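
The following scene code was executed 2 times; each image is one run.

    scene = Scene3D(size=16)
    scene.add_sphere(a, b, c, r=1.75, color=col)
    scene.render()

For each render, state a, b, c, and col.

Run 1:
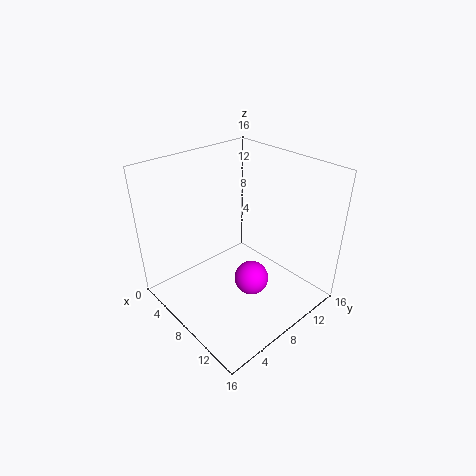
a = 11.75
b = 6.5
c = 5.5
col = 'magenta'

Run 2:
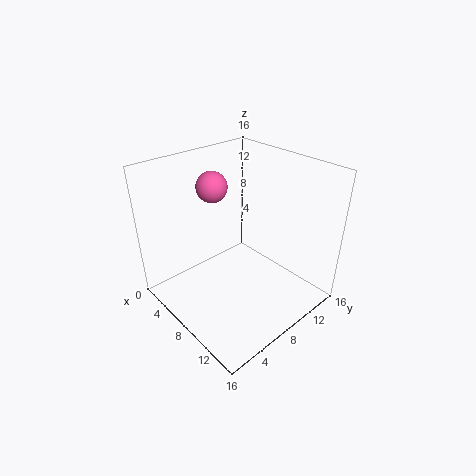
a = 4.25
b = 7.5
c = 13
col = 'hotpink'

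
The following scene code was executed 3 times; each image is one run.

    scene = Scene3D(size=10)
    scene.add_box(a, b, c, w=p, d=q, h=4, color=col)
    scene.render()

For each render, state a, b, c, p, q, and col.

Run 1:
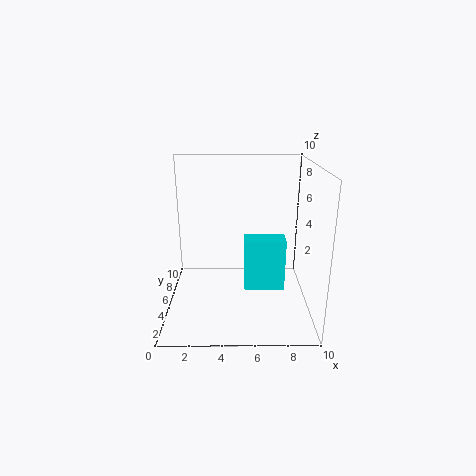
a = 5.5; b = 5.5; c = 0.5; p = 3; q = 1.5; col = 'cyan'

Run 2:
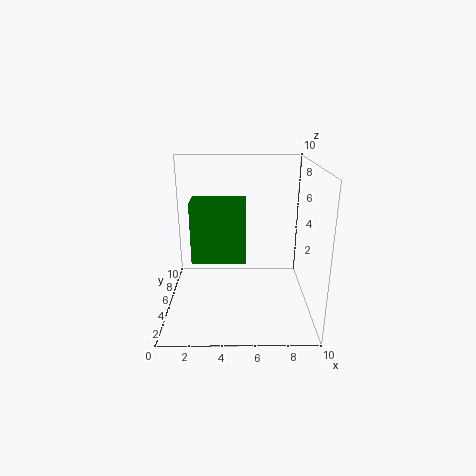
a = 2; b = 3; c = 4; p = 3.5; q = 2; col = 'green'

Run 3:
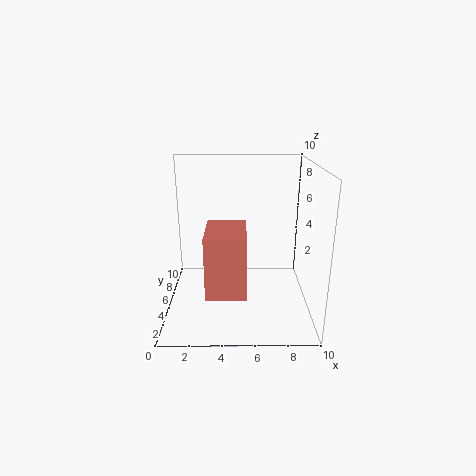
a = 3; b = 1; c = 2.5; p = 2.5; q = 3.5; col = 'salmon'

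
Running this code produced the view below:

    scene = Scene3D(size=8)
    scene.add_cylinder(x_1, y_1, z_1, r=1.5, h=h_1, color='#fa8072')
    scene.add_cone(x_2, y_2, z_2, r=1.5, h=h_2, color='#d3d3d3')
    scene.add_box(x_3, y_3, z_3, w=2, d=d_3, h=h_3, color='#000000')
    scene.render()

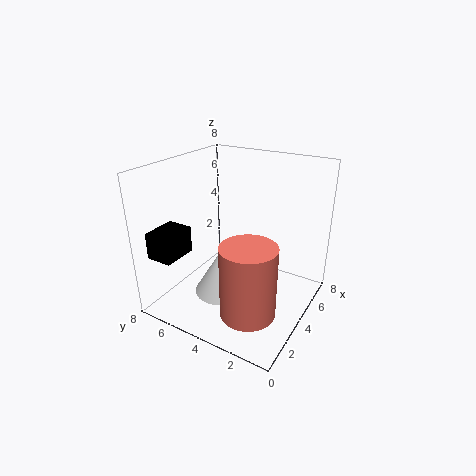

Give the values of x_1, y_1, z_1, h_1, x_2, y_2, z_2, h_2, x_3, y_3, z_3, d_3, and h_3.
x_1 = 2.5
y_1 = 2.5
z_1 = 0.5
h_1 = 4
x_2 = 3
y_2 = 4.5
z_2 = 1
h_2 = 2.5
x_3 = 1
y_3 = 6.5
z_3 = 3
d_3 = 1.5
h_3 = 1.5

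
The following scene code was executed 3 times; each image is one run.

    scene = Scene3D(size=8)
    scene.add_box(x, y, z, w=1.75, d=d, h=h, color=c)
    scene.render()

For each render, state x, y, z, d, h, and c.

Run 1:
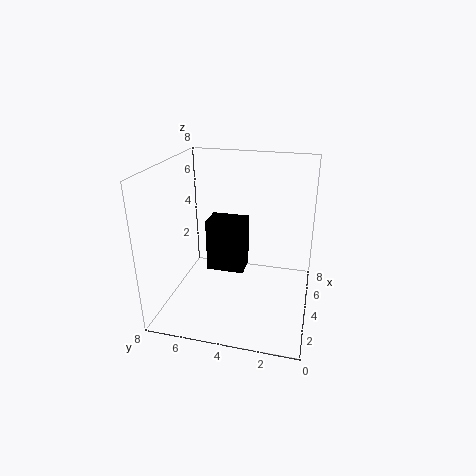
x = 6.25
y = 4.25
z = 0.25
d = 2.5
h = 3.5
c = 'black'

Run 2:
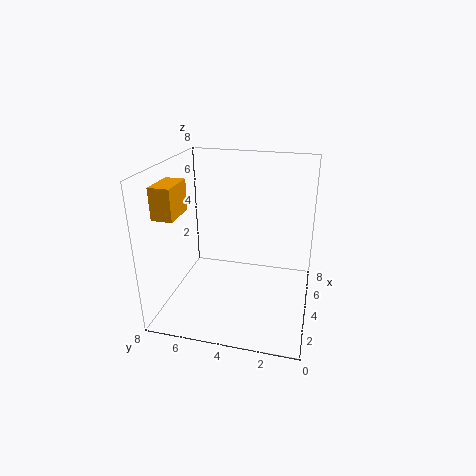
x = 0.25
y = 6
z = 6.25
d = 1
h = 1.5
c = 'orange'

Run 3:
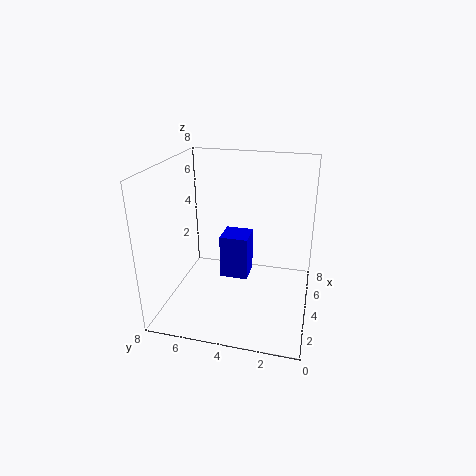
x = 5.25
y = 3.75
z = 0.5
d = 1.75
h = 2.75
c = 'blue'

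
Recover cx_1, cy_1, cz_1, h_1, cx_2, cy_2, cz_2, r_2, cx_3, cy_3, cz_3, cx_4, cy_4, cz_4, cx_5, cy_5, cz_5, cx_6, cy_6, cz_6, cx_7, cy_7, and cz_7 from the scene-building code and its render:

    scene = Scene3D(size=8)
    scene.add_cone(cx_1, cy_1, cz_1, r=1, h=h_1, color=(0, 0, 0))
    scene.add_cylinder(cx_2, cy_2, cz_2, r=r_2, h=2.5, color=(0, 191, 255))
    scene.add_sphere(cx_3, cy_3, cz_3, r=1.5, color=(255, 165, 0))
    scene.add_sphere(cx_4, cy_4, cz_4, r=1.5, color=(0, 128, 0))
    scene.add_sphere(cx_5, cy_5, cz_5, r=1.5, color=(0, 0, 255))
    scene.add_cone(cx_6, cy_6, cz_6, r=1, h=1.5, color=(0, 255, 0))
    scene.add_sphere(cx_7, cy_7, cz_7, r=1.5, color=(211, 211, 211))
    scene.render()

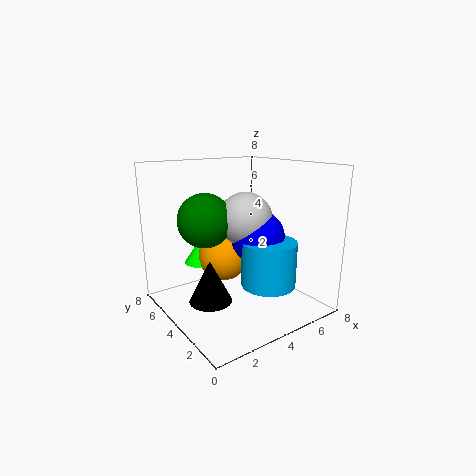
cx_1 = 1, cy_1 = 2, cz_1 = 2, h_1 = 2, cx_2 = 5, cy_2 = 2.5, cz_2 = 1.5, r_2 = 1.5, cx_3 = 4, cy_3 = 5.5, cz_3 = 2.5, cx_4 = 2.5, cy_4 = 5, cz_4 = 5, cx_5 = 5, cy_5 = 3.5, cz_5 = 4, cx_6 = 3, cy_6 = 6.5, cz_6 = 2, cx_7 = 4.5, cy_7 = 4, cz_7 = 5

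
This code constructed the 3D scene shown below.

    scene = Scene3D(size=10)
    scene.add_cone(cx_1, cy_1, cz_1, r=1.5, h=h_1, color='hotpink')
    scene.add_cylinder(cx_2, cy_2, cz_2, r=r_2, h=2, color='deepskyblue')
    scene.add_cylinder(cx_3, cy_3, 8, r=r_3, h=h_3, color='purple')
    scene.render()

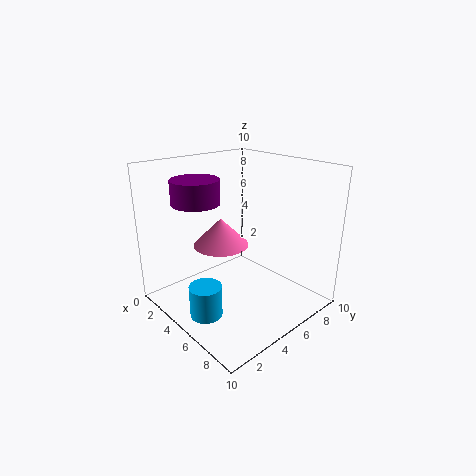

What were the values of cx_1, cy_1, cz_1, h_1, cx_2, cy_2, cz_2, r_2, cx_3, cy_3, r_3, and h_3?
cx_1 = 7.5
cy_1 = 1.5
cz_1 = 6.5
h_1 = 1.5
cx_2 = 6.5
cy_2 = 1
cz_2 = 1.5
r_2 = 1
cx_3 = 4.5
cy_3 = 2
r_3 = 1.5
h_3 = 1.5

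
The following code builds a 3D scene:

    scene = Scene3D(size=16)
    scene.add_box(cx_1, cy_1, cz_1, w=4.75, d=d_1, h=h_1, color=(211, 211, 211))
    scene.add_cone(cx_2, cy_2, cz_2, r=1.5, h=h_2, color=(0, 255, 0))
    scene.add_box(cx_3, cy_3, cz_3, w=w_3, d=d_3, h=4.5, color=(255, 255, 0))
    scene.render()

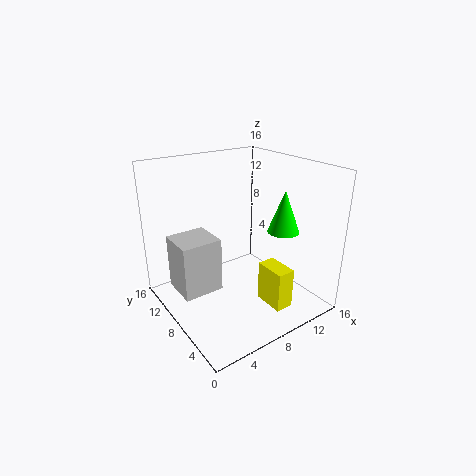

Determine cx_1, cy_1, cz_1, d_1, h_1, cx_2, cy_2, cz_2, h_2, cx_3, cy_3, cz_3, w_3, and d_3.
cx_1 = 2, cy_1 = 9.5, cz_1 = 1, d_1 = 4.5, h_1 = 6.5, cx_2 = 9, cy_2 = 2, cz_2 = 10.75, h_2 = 4, cx_3 = 9.25, cy_3 = 2.25, cz_3 = 1, w_3 = 2, d_3 = 3.5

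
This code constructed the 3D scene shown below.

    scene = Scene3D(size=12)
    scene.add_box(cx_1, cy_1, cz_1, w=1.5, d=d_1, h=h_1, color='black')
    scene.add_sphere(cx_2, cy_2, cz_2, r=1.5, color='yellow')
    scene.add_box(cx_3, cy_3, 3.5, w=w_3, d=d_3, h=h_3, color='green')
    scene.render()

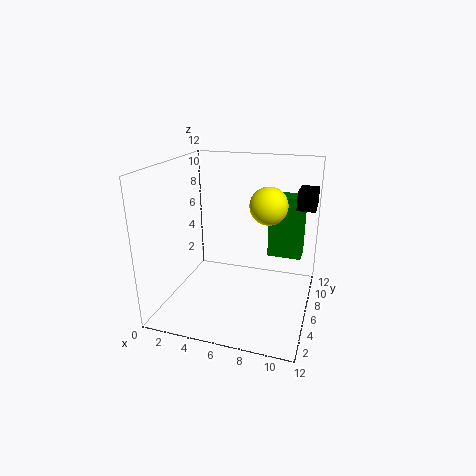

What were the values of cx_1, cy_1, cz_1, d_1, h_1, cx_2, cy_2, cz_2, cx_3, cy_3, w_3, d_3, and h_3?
cx_1 = 10.5
cy_1 = 7
cz_1 = 8.5
d_1 = 2.5
h_1 = 1.5
cx_2 = 8.5
cy_2 = 6
cz_2 = 9
cx_3 = 8
cy_3 = 8.5
w_3 = 3
d_3 = 2
h_3 = 5.5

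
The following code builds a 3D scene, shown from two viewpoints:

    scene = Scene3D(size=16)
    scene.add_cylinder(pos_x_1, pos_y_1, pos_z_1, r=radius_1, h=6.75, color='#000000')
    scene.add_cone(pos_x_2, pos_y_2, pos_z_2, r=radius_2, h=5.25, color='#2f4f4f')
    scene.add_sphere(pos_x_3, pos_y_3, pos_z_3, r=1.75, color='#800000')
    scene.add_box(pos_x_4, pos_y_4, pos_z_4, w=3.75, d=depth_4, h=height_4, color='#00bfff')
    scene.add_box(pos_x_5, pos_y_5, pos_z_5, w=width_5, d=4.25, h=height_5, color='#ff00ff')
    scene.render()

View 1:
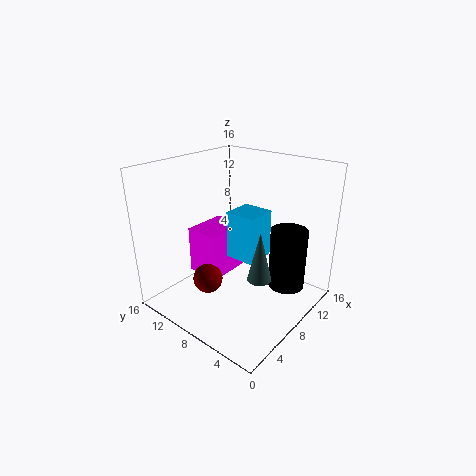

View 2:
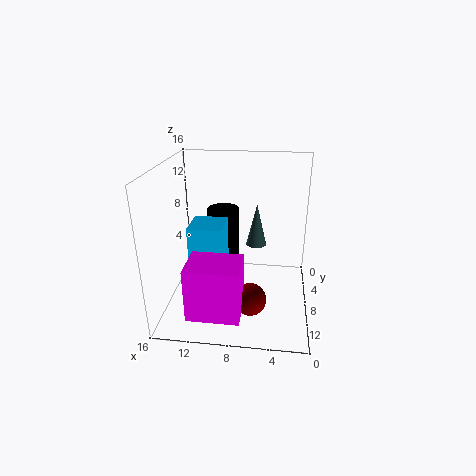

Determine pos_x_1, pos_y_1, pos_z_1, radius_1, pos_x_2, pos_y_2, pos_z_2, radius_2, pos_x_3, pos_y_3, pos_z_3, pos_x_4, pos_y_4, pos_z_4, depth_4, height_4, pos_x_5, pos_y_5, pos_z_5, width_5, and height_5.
pos_x_1 = 10.5; pos_y_1 = 3; pos_z_1 = 2.75; radius_1 = 2; pos_x_2 = 6.25; pos_y_2 = 3.75; pos_z_2 = 5.25; radius_2 = 1.25; pos_x_3 = 6.25; pos_y_3 = 11.25; pos_z_3 = 2.25; pos_x_4 = 9.25; pos_y_4 = 7; pos_z_4 = 4.25; depth_4 = 3.75; height_4 = 5.75; pos_x_5 = 7; pos_y_5 = 10.75; pos_z_5 = 1.75; width_5 = 5.5; height_5 = 5.75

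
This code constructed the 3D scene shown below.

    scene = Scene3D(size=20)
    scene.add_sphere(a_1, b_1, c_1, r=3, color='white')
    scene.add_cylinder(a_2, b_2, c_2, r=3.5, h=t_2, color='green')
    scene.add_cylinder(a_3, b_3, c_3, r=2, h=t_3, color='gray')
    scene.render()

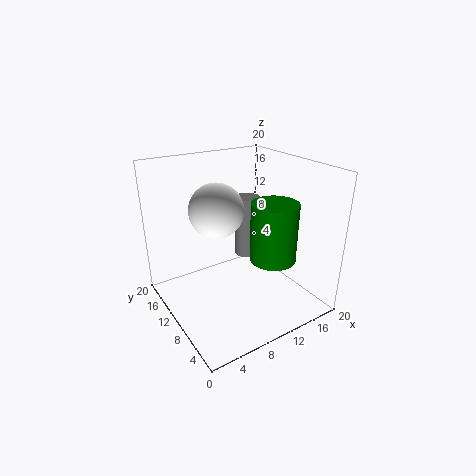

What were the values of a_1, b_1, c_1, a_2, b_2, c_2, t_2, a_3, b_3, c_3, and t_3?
a_1 = 4
b_1 = 5
c_1 = 17
a_2 = 16
b_2 = 9.5
c_2 = 5
t_2 = 9
a_3 = 16
b_3 = 16.5
c_3 = 3
t_3 = 10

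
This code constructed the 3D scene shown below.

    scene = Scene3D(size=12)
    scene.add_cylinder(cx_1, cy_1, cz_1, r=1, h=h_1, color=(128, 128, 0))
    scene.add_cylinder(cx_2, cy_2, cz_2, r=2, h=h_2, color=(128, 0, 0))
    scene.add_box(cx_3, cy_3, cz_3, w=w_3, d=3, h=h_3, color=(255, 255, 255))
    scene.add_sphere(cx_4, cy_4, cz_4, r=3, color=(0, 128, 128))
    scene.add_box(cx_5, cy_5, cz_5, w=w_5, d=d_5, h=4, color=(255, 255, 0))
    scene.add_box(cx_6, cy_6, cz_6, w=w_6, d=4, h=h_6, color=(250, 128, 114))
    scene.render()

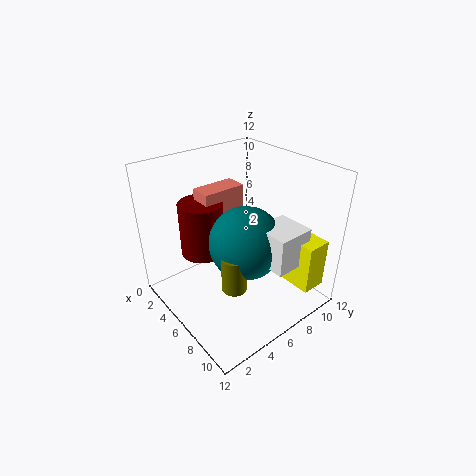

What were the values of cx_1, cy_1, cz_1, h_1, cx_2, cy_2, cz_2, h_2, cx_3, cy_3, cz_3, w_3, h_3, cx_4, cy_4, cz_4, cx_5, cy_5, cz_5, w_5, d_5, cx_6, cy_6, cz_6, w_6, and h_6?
cx_1 = 8
cy_1 = 4
cz_1 = 3
h_1 = 3
cx_2 = 2
cy_2 = 5
cz_2 = 3
h_2 = 5
cx_3 = 8
cy_3 = 6
cz_3 = 5
w_3 = 3
h_3 = 3
cx_4 = 7
cy_4 = 6
cz_4 = 6
cx_5 = 8
cy_5 = 8
cz_5 = 3
w_5 = 4
d_5 = 2
cx_6 = 1
cy_6 = 5
cz_6 = 5
w_6 = 2
h_6 = 4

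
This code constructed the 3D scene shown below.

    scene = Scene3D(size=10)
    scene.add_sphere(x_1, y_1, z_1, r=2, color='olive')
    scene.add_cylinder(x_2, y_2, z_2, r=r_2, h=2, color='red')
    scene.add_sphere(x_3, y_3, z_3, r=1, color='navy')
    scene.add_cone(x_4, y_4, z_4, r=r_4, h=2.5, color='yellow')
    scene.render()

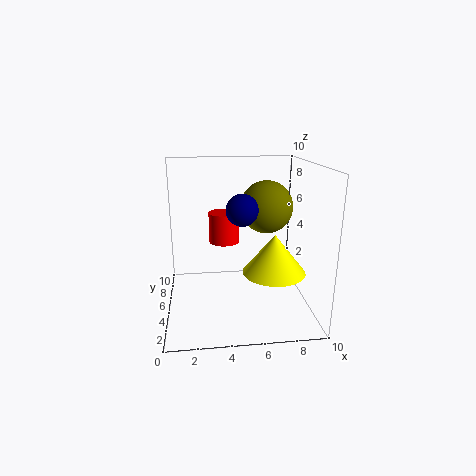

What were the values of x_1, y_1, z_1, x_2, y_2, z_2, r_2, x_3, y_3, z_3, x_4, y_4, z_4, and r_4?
x_1 = 7.5; y_1 = 7.5; z_1 = 6.5; x_2 = 4; y_2 = 4.5; z_2 = 5; r_2 = 1; x_3 = 5; y_3 = 3; z_3 = 7.5; x_4 = 7; y_4 = 2.5; z_4 = 3.5; r_4 = 2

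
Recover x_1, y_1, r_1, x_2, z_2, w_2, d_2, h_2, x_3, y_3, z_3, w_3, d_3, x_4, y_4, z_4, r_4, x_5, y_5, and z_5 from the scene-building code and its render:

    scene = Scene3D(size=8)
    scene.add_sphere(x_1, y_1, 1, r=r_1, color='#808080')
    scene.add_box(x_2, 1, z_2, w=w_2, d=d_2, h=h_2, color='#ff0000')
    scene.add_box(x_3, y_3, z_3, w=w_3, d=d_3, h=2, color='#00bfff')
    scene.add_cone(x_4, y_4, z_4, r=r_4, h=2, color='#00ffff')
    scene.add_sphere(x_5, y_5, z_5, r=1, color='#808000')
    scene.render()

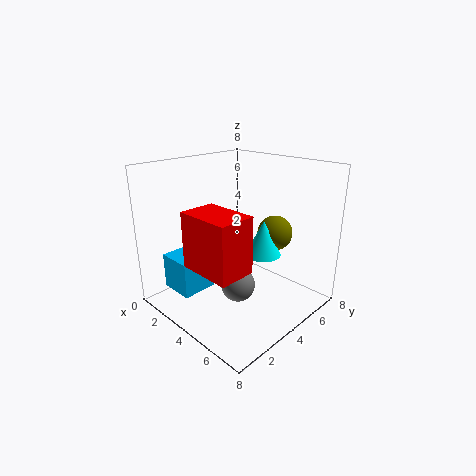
x_1 = 4, y_1 = 4, r_1 = 1, x_2 = 3, z_2 = 3, w_2 = 3, d_2 = 2, h_2 = 3, x_3 = 1, y_3 = 1, z_3 = 1, w_3 = 2, d_3 = 2, x_4 = 5, y_4 = 5, z_4 = 3, r_4 = 1, x_5 = 5, y_5 = 6, z_5 = 4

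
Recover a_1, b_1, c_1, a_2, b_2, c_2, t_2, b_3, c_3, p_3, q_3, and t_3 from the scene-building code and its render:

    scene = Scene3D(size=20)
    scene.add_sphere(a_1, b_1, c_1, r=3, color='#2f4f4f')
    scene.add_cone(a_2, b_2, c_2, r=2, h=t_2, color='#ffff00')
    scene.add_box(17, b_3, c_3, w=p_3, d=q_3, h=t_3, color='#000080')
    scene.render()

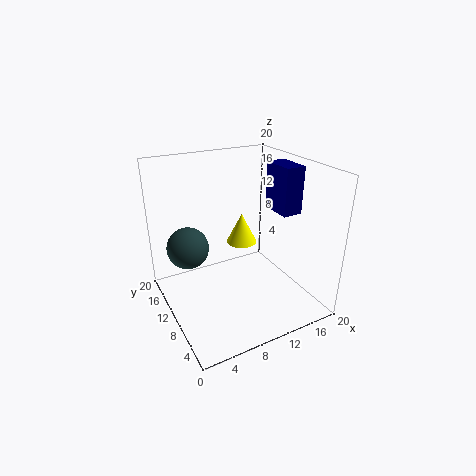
a_1 = 4; b_1 = 14; c_1 = 8; a_2 = 10; b_2 = 9; c_2 = 10; t_2 = 4; b_3 = 9; c_3 = 12; p_3 = 3; q_3 = 5; t_3 = 7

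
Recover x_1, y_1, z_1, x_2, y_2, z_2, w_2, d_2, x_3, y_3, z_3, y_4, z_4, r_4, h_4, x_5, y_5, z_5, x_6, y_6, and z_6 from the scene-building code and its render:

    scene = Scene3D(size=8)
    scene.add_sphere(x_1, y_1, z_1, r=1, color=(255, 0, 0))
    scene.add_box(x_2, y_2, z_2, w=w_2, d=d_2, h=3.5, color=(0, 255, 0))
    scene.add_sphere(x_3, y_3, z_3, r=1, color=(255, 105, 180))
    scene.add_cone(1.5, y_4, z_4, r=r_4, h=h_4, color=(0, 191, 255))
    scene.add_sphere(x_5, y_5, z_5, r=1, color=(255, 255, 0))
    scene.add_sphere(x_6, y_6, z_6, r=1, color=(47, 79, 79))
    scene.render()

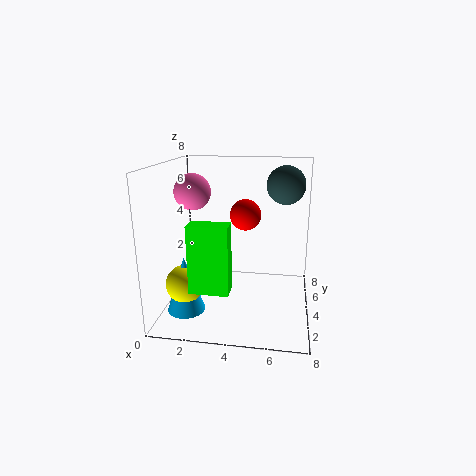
x_1 = 4
y_1 = 7
z_1 = 4.5
x_2 = 2
y_2 = 1
z_2 = 2
w_2 = 2
d_2 = 1
x_3 = 1.5
y_3 = 4
z_3 = 6.5
y_4 = 2
z_4 = 0.5
r_4 = 1
h_4 = 3
x_5 = 1.5
y_5 = 2
z_5 = 2
x_6 = 6.5
y_6 = 4
z_6 = 7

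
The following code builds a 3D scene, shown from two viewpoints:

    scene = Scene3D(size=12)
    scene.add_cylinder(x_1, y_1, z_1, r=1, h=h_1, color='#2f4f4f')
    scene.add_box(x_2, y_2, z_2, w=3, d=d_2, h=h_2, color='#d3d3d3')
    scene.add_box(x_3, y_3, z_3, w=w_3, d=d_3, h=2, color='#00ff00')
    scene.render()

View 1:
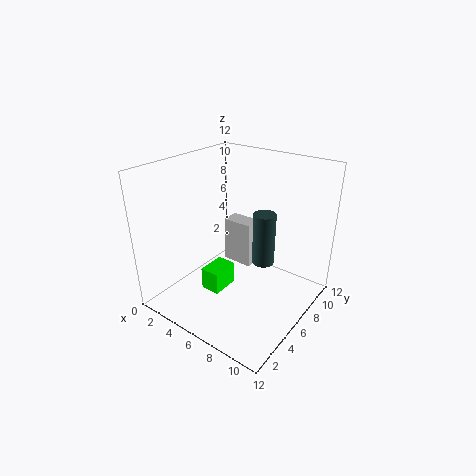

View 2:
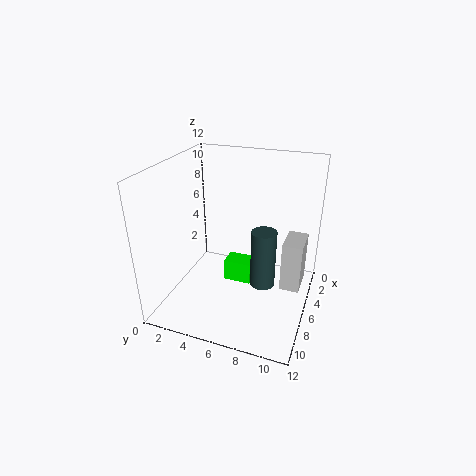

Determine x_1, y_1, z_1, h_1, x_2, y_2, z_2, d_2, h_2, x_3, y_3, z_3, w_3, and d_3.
x_1 = 7
y_1 = 8.5
z_1 = 2.75
h_1 = 4.75
x_2 = 1.75
y_2 = 9.5
z_2 = 0.75
d_2 = 1.75
h_2 = 4.5
x_3 = 3.25
y_3 = 4.25
z_3 = 0.75
w_3 = 1.75
d_3 = 2.5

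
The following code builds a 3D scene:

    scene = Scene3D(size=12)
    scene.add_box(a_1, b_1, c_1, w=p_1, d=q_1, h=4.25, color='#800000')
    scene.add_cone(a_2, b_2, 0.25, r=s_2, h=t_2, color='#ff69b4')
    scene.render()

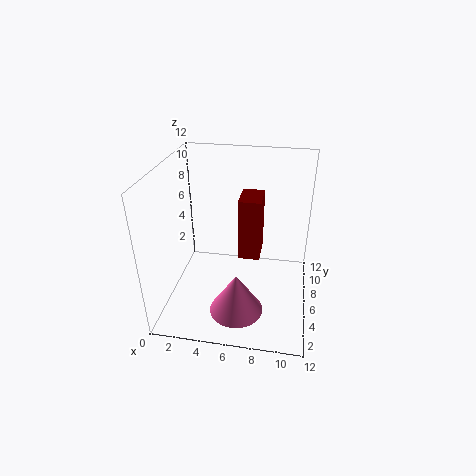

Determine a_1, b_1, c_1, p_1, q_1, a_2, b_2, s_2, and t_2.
a_1 = 6.75
b_1 = 1.75
c_1 = 7
p_1 = 1.5
q_1 = 2.25
a_2 = 6.25
b_2 = 3.75
s_2 = 2.25
t_2 = 3.5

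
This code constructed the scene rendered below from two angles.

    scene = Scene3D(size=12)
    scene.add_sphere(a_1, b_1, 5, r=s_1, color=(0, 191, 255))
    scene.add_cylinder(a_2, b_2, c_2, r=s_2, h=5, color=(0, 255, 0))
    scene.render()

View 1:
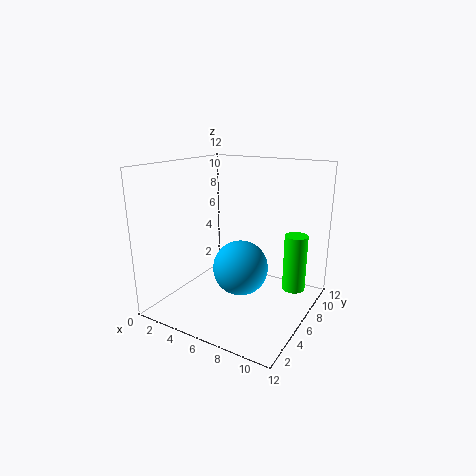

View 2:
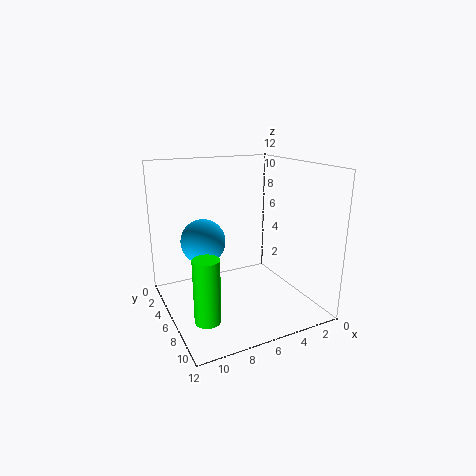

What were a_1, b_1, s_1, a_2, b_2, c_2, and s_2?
a_1 = 8; b_1 = 3; s_1 = 2; a_2 = 10; b_2 = 9; c_2 = 1; s_2 = 1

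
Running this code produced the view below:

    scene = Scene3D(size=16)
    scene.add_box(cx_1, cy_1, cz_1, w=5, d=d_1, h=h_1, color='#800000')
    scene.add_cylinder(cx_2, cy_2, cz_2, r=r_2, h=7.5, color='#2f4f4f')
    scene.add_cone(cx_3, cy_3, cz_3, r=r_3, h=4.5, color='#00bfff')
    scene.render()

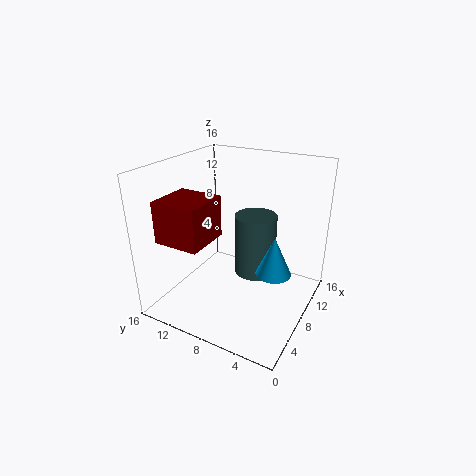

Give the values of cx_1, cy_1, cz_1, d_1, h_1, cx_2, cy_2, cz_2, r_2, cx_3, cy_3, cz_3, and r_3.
cx_1 = 2; cy_1 = 9.5; cz_1 = 8.5; d_1 = 5; h_1 = 4.5; cx_2 = 11.5; cy_2 = 7.5; cz_2 = 2; r_2 = 2.5; cx_3 = 9; cy_3 = 4; cz_3 = 4; r_3 = 2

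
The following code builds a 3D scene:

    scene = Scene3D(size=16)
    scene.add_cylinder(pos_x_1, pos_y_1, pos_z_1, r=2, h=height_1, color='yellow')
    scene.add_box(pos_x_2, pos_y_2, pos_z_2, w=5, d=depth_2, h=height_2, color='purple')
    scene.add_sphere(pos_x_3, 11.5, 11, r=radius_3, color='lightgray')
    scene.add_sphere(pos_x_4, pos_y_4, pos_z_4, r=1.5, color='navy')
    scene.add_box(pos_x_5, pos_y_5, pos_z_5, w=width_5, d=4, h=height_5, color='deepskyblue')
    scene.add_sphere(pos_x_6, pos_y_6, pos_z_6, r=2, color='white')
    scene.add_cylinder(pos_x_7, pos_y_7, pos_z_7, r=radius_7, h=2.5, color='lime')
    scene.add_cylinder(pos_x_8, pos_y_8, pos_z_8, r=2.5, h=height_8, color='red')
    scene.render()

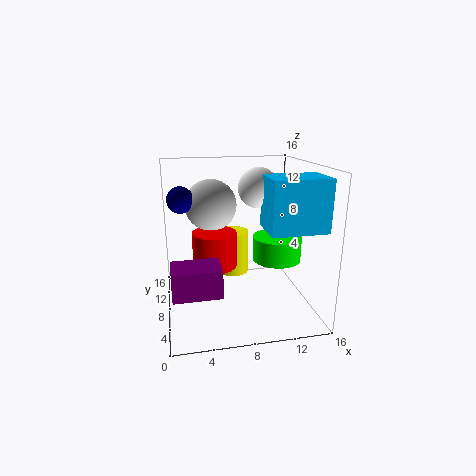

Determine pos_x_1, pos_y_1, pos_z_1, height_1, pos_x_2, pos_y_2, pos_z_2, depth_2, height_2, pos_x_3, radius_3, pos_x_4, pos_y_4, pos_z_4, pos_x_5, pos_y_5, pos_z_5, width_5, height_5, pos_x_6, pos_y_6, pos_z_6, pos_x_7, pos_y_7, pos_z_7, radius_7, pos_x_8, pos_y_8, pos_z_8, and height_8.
pos_x_1 = 8.5; pos_y_1 = 13.5; pos_z_1 = 1.5; height_1 = 5.5; pos_x_2 = 0.5; pos_y_2 = 3; pos_z_2 = 3.5; depth_2 = 3.5; height_2 = 3; pos_x_3 = 5.5; radius_3 = 3; pos_x_4 = 2; pos_y_4 = 10.5; pos_z_4 = 12; pos_x_5 = 9.5; pos_y_5 = 0.5; pos_z_5 = 10.5; width_5 = 5.5; height_5 = 5; pos_x_6 = 9.5; pos_y_6 = 5.5; pos_z_6 = 14; pos_x_7 = 11.5; pos_y_7 = 5; pos_z_7 = 6.5; radius_7 = 2.5; pos_x_8 = 5.5; pos_y_8 = 9; pos_z_8 = 4.5; height_8 = 4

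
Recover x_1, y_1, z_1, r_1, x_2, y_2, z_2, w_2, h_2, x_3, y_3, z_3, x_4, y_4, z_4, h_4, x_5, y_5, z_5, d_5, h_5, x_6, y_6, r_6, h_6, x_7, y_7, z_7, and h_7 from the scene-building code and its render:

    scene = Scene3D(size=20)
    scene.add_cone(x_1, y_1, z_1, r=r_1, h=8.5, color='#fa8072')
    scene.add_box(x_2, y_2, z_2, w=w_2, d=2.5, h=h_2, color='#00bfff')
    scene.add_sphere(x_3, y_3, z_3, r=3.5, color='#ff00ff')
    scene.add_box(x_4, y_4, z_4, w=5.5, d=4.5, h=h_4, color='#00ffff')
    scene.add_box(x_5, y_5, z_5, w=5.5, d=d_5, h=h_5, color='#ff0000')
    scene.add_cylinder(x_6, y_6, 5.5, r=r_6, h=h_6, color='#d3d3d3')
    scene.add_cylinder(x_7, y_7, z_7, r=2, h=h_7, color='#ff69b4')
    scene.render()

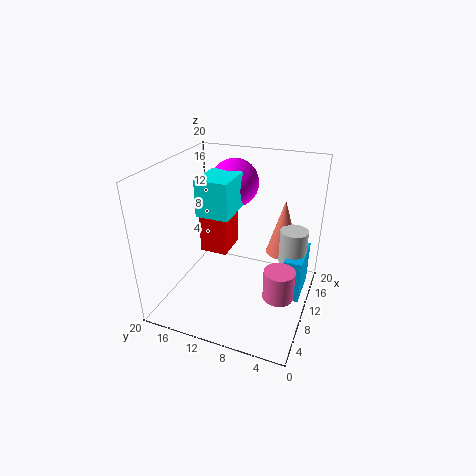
x_1 = 16
y_1 = 5
z_1 = 5.5
r_1 = 2.5
x_2 = 11
y_2 = 1
z_2 = 0.5
w_2 = 6.5
h_2 = 6.5
x_3 = 15
y_3 = 12.5
z_3 = 16
x_4 = 7.5
y_4 = 10.5
z_4 = 13.5
h_4 = 5
x_5 = 14.5
y_5 = 14
z_5 = 3.5
d_5 = 4.5
h_5 = 7.5
x_6 = 14
y_6 = 3
r_6 = 2
h_6 = 5
x_7 = 6.5
y_7 = 3
z_7 = 4.5
h_7 = 4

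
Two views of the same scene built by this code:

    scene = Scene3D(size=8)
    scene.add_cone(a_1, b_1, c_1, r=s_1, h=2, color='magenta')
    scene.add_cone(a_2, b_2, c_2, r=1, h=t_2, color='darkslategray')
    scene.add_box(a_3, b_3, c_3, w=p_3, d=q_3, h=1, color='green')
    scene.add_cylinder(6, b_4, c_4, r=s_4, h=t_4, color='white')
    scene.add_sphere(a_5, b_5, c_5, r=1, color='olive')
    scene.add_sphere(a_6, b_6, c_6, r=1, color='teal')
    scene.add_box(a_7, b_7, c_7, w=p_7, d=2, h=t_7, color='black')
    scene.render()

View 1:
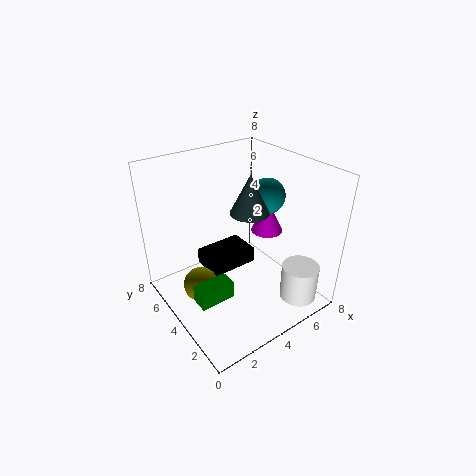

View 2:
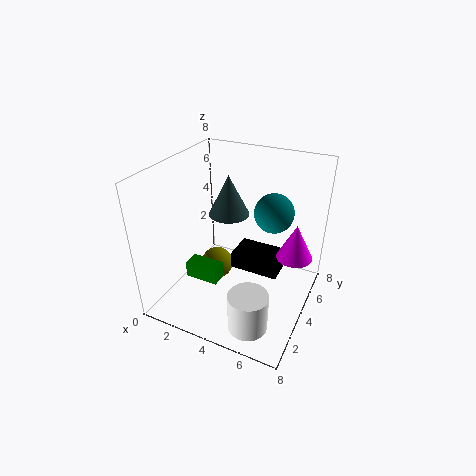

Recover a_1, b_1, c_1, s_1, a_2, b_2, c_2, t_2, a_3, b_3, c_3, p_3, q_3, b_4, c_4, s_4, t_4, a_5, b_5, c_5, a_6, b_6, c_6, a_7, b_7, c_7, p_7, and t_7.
a_1 = 7; b_1 = 5; c_1 = 3; s_1 = 1; a_2 = 4; b_2 = 3; c_2 = 6; t_2 = 2; a_3 = 1; b_3 = 3; c_3 = 1; p_3 = 2; q_3 = 1; b_4 = 1; c_4 = 1; s_4 = 1; t_4 = 2; a_5 = 2; b_5 = 5; c_5 = 1; a_6 = 6; b_6 = 4; c_6 = 6; a_7 = 3; b_7 = 5; c_7 = 1; p_7 = 3; t_7 = 1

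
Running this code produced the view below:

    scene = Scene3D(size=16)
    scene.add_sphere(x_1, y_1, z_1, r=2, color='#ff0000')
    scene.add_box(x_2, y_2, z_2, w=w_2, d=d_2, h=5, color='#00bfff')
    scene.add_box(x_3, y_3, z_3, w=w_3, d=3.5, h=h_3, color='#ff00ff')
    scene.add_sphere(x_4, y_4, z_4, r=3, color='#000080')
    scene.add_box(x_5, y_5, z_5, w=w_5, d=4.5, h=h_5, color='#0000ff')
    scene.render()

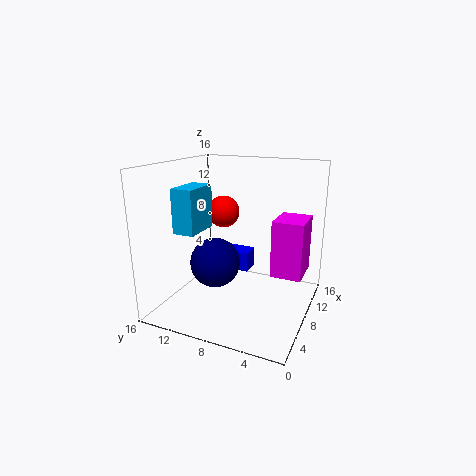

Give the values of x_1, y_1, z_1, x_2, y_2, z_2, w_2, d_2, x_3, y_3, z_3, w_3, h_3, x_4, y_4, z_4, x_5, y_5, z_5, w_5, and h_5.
x_1 = 12.5
y_1 = 12
z_1 = 9.5
x_2 = 5
y_2 = 12
z_2 = 8.5
w_2 = 4.5
d_2 = 2.5
x_3 = 9
y_3 = 1
z_3 = 3.5
w_3 = 4.5
h_3 = 6.5
x_4 = 9
y_4 = 11.5
z_4 = 4
x_5 = 12
y_5 = 8.5
z_5 = 2
w_5 = 2.5
h_5 = 2.5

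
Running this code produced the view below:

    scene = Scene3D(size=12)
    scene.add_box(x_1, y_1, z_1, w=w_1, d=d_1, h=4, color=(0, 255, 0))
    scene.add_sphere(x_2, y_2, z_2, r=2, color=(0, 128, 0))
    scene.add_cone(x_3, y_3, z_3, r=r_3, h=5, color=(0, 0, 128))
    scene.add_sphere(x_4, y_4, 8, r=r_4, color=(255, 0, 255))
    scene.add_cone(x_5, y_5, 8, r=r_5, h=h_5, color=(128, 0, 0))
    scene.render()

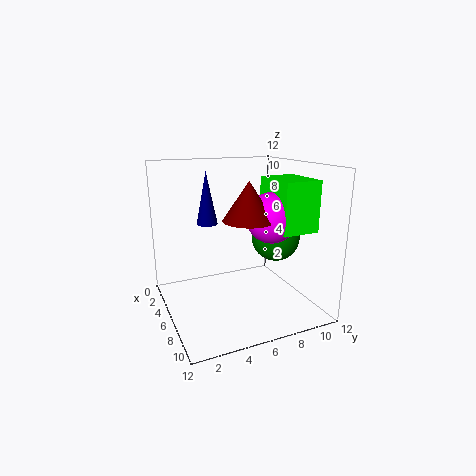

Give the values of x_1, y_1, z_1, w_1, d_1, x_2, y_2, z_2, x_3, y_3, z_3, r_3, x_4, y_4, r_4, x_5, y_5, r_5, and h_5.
x_1 = 6; y_1 = 8; z_1 = 7; w_1 = 4; d_1 = 3; x_2 = 7; y_2 = 9; z_2 = 6; x_3 = 1; y_3 = 5; z_3 = 6; r_3 = 1; x_4 = 8; y_4 = 8; r_4 = 2; x_5 = 8; y_5 = 6; r_5 = 2; h_5 = 3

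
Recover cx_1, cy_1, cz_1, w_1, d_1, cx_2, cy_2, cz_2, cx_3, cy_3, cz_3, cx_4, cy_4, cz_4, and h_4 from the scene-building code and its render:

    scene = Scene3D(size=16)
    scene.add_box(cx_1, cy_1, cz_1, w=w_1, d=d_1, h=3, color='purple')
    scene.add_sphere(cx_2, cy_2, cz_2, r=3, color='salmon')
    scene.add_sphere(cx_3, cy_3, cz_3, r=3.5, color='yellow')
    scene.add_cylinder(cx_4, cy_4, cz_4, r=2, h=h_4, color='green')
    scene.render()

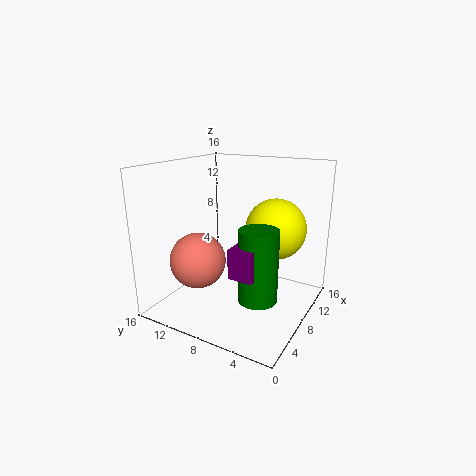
cx_1 = 2.5, cy_1 = 3.5, cz_1 = 6, w_1 = 5.5, d_1 = 2.5, cx_2 = 4.5, cy_2 = 11, cz_2 = 6, cx_3 = 11.5, cy_3 = 5, cz_3 = 8.5, cx_4 = 5, cy_4 = 4, cz_4 = 3, h_4 = 7.5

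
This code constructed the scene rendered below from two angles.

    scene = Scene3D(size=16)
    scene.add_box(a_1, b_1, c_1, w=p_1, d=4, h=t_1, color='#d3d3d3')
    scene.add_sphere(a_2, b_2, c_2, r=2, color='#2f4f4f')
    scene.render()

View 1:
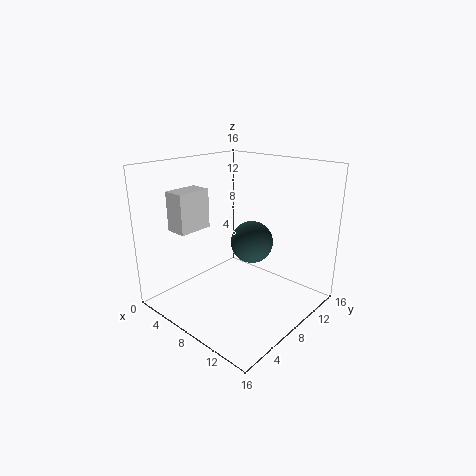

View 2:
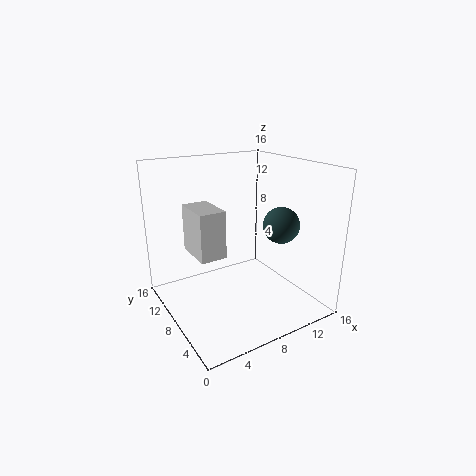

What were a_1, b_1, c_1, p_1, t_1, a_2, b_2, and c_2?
a_1 = 1.5, b_1 = 3.5, c_1 = 8.5, p_1 = 2.5, t_1 = 4.5, a_2 = 12, b_2 = 5.5, c_2 = 9.5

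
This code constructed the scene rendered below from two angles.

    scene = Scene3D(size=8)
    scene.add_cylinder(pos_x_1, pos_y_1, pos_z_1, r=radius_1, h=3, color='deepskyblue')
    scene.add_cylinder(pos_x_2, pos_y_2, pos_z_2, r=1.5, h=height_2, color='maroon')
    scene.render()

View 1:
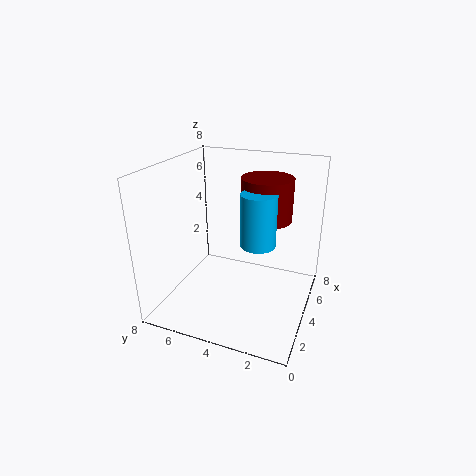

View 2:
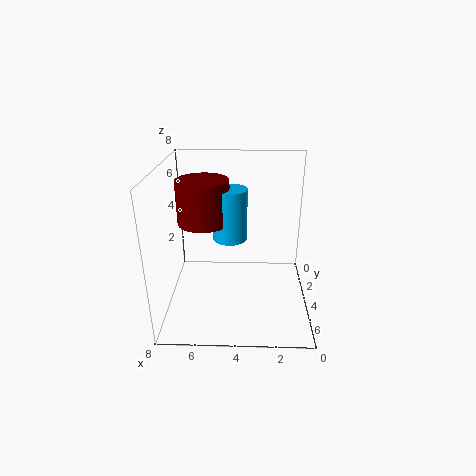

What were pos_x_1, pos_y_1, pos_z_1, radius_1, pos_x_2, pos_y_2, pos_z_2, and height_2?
pos_x_1 = 4.5
pos_y_1 = 3
pos_z_1 = 3.5
radius_1 = 1
pos_x_2 = 6
pos_y_2 = 3
pos_z_2 = 4.5
height_2 = 2.5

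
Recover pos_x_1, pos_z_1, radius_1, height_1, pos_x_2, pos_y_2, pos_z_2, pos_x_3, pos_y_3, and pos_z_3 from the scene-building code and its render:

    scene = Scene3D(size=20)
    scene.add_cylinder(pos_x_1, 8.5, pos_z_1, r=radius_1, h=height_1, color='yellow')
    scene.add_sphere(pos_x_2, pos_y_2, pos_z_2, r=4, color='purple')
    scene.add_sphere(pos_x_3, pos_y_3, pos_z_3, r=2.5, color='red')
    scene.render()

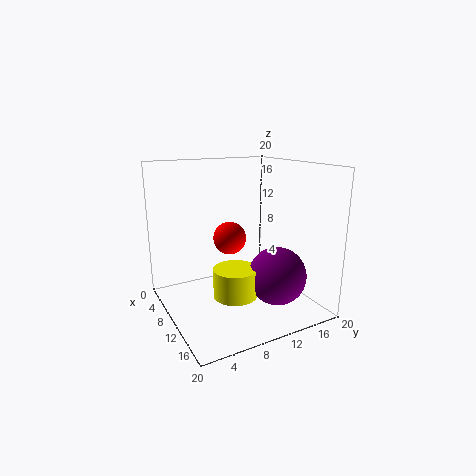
pos_x_1 = 12, pos_z_1 = 2.5, radius_1 = 3, height_1 = 4, pos_x_2 = 14, pos_y_2 = 14, pos_z_2 = 5, pos_x_3 = 5.5, pos_y_3 = 11, pos_z_3 = 8.5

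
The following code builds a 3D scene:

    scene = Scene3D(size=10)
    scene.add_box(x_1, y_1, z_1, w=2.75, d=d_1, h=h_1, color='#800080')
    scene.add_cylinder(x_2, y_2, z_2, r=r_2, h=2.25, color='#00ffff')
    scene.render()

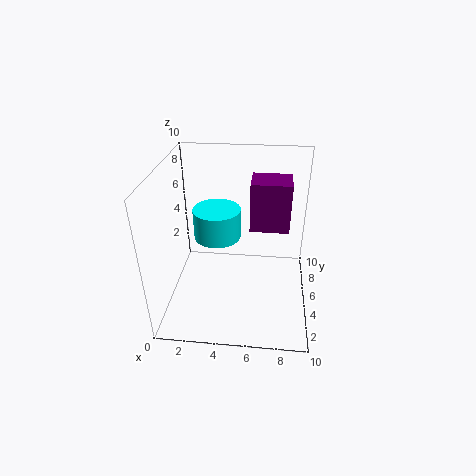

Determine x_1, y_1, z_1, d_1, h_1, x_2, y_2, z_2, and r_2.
x_1 = 5.75
y_1 = 5.5
z_1 = 5.25
d_1 = 2.25
h_1 = 3.5
x_2 = 3.25
y_2 = 6.75
z_2 = 4
r_2 = 1.75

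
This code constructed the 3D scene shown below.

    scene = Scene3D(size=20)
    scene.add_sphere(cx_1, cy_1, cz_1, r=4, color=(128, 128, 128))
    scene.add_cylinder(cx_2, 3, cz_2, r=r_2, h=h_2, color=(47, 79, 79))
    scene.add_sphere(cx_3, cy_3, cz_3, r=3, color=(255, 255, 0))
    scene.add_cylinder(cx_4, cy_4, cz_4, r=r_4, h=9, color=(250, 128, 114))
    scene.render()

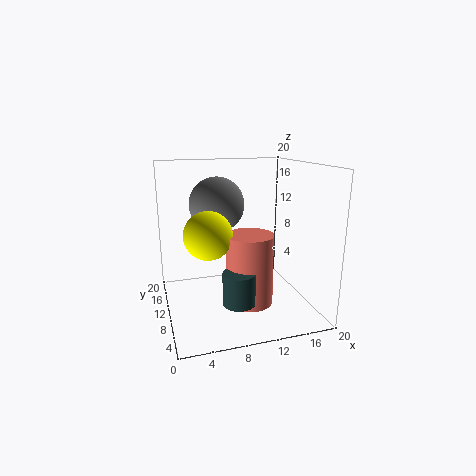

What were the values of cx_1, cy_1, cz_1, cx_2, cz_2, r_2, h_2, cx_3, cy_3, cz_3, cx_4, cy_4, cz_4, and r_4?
cx_1 = 8
cy_1 = 14
cz_1 = 14
cx_2 = 8
cz_2 = 4
r_2 = 2
h_2 = 4
cx_3 = 5
cy_3 = 6
cz_3 = 12
cx_4 = 10
cy_4 = 5
cz_4 = 3
r_4 = 3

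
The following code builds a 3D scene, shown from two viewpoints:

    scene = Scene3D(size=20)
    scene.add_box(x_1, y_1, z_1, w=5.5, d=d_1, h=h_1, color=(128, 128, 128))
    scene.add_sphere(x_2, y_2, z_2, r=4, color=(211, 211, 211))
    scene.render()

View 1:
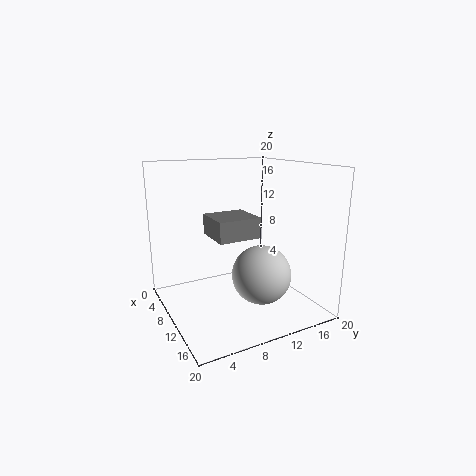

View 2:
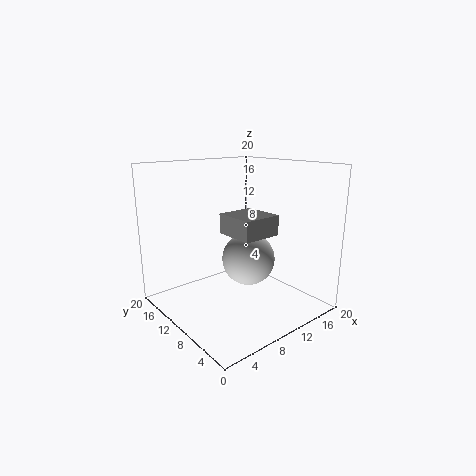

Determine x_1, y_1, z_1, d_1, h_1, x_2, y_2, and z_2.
x_1 = 8; y_1 = 5.75; z_1 = 10.75; d_1 = 5.75; h_1 = 2.75; x_2 = 13.5; y_2 = 11.75; z_2 = 5.5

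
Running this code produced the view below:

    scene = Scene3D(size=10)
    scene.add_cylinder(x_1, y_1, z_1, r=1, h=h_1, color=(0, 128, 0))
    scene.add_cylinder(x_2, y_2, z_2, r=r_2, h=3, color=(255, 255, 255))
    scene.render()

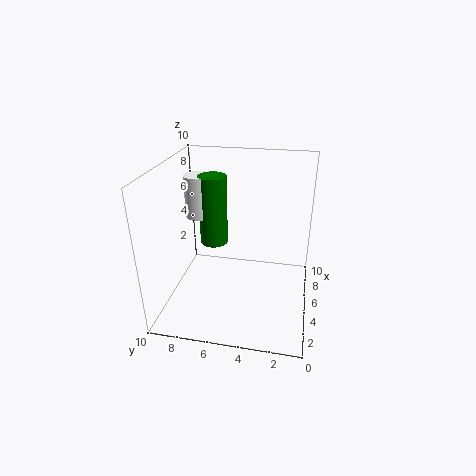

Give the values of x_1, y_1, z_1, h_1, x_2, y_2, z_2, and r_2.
x_1 = 6; y_1 = 7; z_1 = 4; h_1 = 5; x_2 = 6; y_2 = 8; z_2 = 6; r_2 = 1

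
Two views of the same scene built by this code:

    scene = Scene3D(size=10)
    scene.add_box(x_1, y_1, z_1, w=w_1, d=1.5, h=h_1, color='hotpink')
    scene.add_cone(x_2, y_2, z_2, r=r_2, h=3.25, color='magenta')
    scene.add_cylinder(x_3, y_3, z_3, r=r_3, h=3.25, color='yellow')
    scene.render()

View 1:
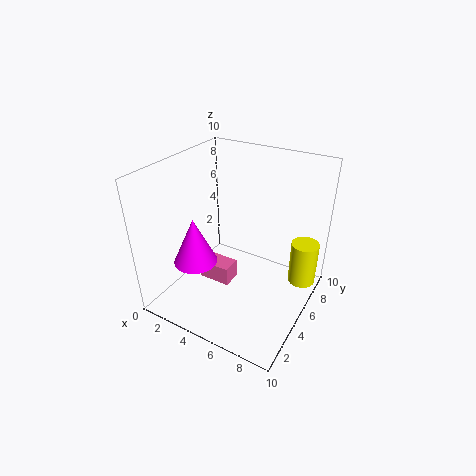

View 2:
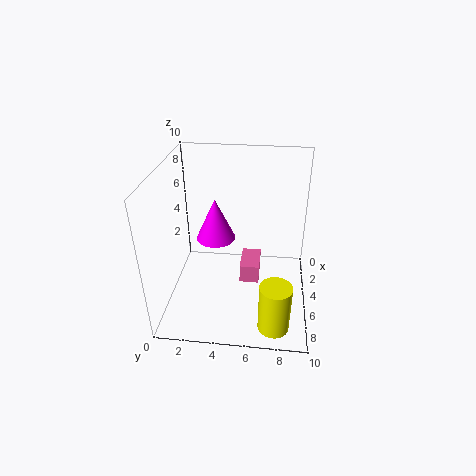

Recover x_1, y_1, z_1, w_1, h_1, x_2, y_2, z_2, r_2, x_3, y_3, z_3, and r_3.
x_1 = 1.5, y_1 = 5, z_1 = 0.25, w_1 = 2.5, h_1 = 1.5, x_2 = 2.75, y_2 = 3, z_2 = 3.5, r_2 = 1.5, x_3 = 9, y_3 = 7.75, z_3 = 1, r_3 = 1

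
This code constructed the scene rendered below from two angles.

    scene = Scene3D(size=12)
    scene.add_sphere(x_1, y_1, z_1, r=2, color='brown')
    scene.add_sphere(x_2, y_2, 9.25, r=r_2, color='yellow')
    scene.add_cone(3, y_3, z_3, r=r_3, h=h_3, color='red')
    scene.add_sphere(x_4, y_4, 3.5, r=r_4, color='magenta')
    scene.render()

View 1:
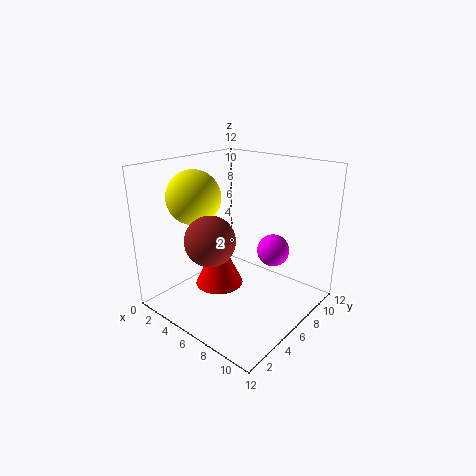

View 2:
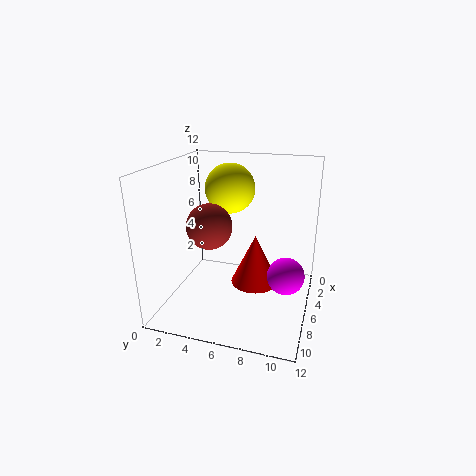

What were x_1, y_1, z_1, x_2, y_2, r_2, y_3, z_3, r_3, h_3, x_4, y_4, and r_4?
x_1 = 5.5
y_1 = 3.25
z_1 = 6.5
x_2 = 2.75
y_2 = 4.25
r_2 = 2.25
y_3 = 6.75
z_3 = 0.25
r_3 = 2.25
h_3 = 4.75
x_4 = 6.75
y_4 = 10.25
r_4 = 1.5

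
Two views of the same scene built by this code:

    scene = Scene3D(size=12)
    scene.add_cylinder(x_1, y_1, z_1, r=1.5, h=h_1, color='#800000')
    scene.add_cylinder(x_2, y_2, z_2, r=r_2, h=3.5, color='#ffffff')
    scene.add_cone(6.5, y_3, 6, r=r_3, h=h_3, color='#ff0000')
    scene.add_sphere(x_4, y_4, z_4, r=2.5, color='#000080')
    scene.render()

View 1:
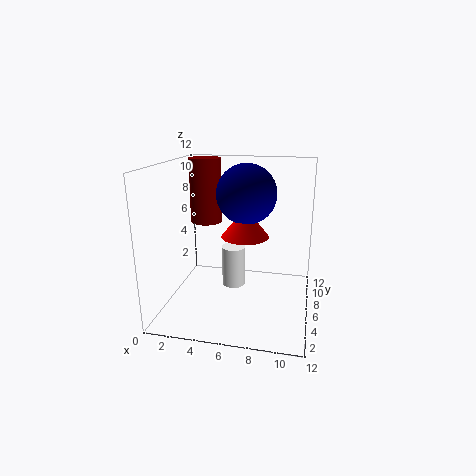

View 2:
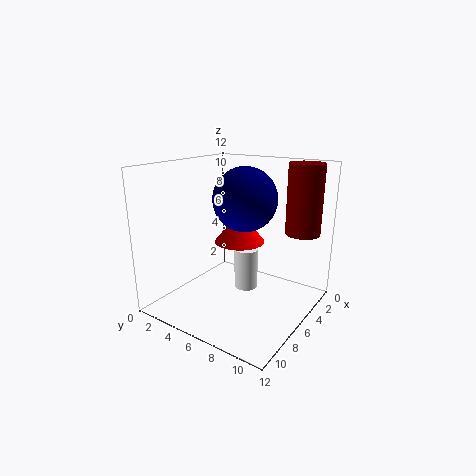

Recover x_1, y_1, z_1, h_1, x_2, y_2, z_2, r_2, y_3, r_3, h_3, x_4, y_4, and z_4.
x_1 = 2; y_1 = 10; z_1 = 6; h_1 = 6; x_2 = 5.5; y_2 = 6.5; z_2 = 1.5; r_2 = 1; y_3 = 6.5; r_3 = 2; h_3 = 2.5; x_4 = 6.5; y_4 = 7; z_4 = 9.5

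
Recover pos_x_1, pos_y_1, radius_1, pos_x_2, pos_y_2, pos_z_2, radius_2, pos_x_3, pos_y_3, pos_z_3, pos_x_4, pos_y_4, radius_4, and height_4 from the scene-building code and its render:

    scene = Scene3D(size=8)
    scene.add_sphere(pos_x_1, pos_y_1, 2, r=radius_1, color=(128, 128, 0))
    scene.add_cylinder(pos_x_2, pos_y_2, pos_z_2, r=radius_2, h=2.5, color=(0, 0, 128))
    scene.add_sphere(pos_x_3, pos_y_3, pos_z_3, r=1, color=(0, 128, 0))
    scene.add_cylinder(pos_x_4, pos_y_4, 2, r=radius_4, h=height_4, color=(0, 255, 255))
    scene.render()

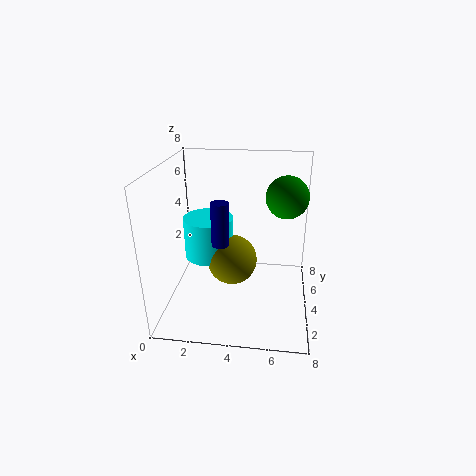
pos_x_1 = 3.5, pos_y_1 = 5, radius_1 = 1.5, pos_x_2 = 3, pos_y_2 = 4, pos_z_2 = 3.5, radius_2 = 0.5, pos_x_3 = 6.5, pos_y_3 = 2.5, pos_z_3 = 7, pos_x_4 = 2, pos_y_4 = 5.5, radius_4 = 1.5, height_4 = 2.5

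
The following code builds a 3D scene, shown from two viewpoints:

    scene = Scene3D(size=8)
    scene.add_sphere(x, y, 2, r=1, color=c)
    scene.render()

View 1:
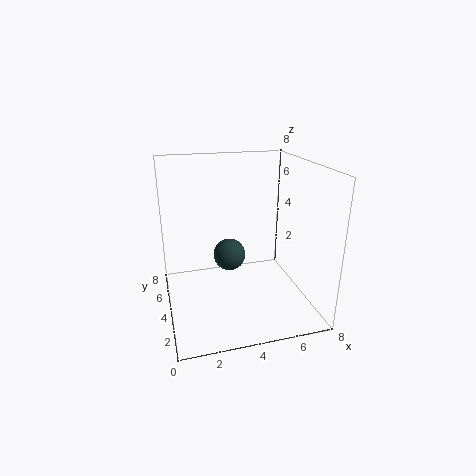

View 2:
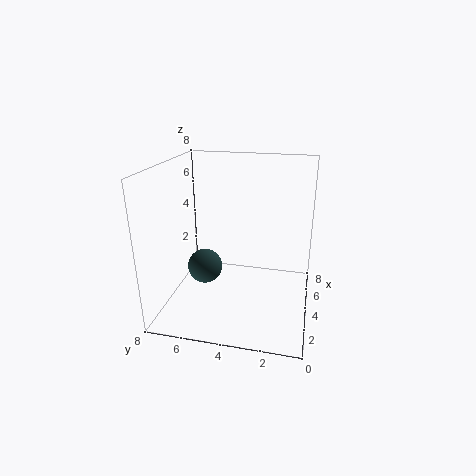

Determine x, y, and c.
x = 4; y = 6; c = 'darkslategray'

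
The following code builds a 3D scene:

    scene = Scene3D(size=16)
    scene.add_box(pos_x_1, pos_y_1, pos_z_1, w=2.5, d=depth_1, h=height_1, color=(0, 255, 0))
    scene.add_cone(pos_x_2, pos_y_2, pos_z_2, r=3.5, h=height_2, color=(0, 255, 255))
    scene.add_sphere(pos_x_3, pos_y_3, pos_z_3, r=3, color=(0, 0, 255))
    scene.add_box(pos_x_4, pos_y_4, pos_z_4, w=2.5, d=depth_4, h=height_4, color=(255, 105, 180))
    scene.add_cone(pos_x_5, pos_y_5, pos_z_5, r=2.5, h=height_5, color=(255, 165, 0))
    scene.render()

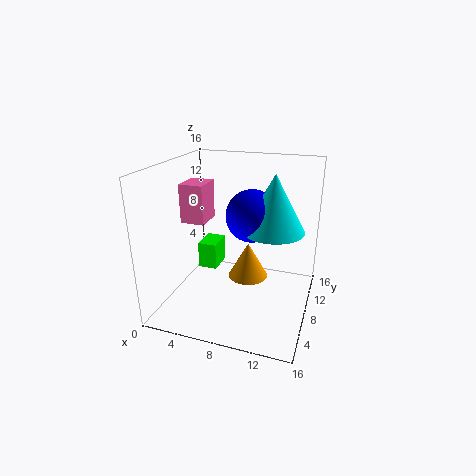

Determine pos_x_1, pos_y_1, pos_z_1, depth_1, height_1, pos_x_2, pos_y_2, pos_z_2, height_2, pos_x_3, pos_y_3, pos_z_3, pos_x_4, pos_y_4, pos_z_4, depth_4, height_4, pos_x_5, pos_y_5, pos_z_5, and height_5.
pos_x_1 = 1
pos_y_1 = 12
pos_z_1 = 1
depth_1 = 3.5
height_1 = 3.5
pos_x_2 = 11.5
pos_y_2 = 10
pos_z_2 = 8.5
height_2 = 6.5
pos_x_3 = 9
pos_y_3 = 10
pos_z_3 = 10
pos_x_4 = 3
pos_y_4 = 4.5
pos_z_4 = 10.5
depth_4 = 3
height_4 = 4
pos_x_5 = 8
pos_y_5 = 12
pos_z_5 = 1
height_5 = 4.5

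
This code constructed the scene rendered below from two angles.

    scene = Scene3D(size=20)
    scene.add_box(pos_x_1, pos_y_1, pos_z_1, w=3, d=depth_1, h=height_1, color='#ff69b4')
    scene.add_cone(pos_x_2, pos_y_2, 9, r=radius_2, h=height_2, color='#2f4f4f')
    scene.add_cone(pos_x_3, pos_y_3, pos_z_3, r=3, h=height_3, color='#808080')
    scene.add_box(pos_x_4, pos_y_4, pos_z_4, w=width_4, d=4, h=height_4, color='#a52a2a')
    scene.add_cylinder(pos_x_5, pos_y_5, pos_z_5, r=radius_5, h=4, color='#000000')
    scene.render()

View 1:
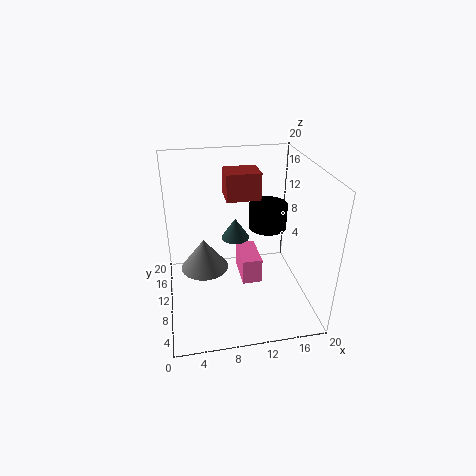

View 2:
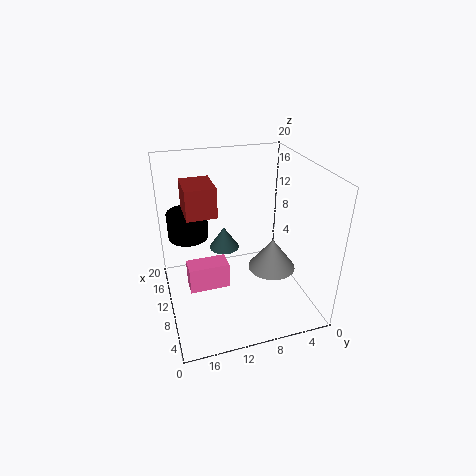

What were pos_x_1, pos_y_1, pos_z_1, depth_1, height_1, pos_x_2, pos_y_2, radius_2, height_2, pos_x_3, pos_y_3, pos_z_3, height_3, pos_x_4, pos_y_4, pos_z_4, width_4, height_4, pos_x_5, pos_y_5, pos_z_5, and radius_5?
pos_x_1 = 11
pos_y_1 = 11
pos_z_1 = 1
depth_1 = 6
height_1 = 4
pos_x_2 = 10
pos_y_2 = 12
radius_2 = 2
height_2 = 3
pos_x_3 = 5
pos_y_3 = 7
pos_z_3 = 8
height_3 = 4
pos_x_4 = 9
pos_y_4 = 13
pos_z_4 = 14
width_4 = 5
height_4 = 4
pos_x_5 = 16
pos_y_5 = 16
pos_z_5 = 8
radius_5 = 3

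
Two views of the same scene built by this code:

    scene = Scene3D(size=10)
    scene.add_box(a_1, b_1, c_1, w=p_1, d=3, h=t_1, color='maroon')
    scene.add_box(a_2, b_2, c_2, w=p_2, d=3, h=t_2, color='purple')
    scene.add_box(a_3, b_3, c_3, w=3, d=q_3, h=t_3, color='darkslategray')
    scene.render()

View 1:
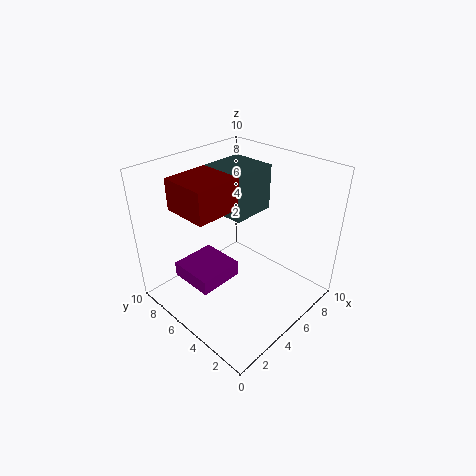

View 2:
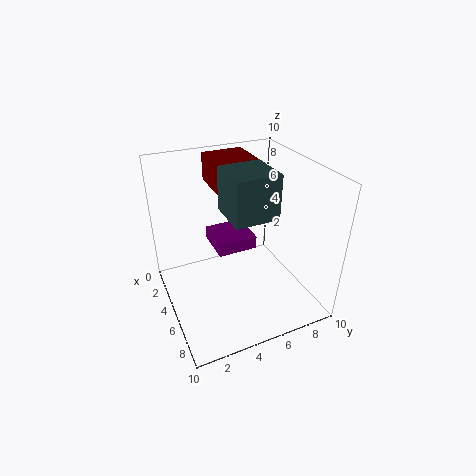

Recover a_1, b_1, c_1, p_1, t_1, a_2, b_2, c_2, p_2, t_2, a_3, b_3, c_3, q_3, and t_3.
a_1 = 1, b_1 = 4, c_1 = 8, p_1 = 3, t_1 = 2, a_2 = 1, b_2 = 4, c_2 = 3, p_2 = 3, t_2 = 1, a_3 = 4, b_3 = 4, c_3 = 7, q_3 = 3, t_3 = 3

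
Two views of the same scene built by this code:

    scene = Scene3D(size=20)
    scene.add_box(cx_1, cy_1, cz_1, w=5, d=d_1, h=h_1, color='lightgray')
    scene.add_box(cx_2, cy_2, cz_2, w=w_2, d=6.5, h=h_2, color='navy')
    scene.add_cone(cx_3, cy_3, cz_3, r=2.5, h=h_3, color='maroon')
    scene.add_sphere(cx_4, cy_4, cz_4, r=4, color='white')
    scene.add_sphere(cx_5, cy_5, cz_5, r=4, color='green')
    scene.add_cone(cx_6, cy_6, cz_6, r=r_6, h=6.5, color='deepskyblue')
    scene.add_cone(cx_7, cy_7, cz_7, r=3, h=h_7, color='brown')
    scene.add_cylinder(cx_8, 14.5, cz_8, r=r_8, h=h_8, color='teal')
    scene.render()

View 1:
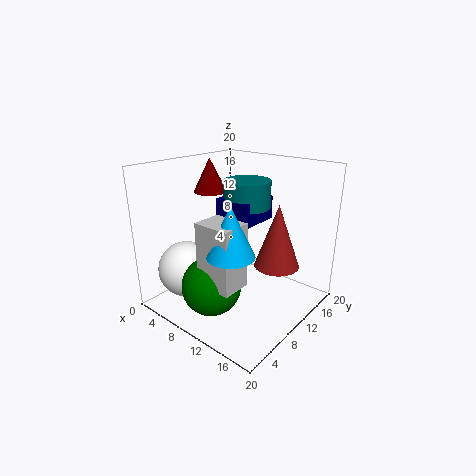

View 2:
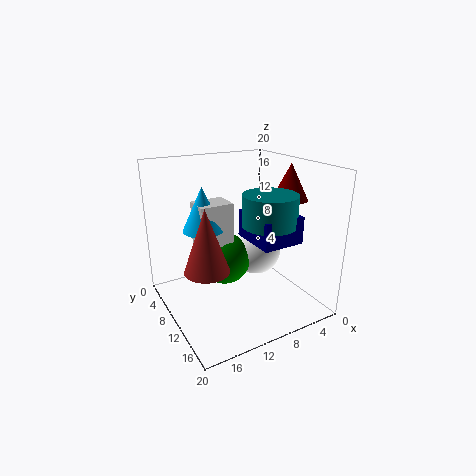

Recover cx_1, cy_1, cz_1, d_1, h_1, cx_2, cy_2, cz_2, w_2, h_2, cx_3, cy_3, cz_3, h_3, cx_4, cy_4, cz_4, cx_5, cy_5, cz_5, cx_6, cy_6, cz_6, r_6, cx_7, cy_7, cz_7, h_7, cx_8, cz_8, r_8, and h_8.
cx_1 = 9, cy_1 = 3, cz_1 = 5.5, d_1 = 4, h_1 = 8.5, cx_2 = 5, cy_2 = 11, cz_2 = 11, w_2 = 5.5, h_2 = 3.5, cx_3 = 3, cy_3 = 12, cz_3 = 15, h_3 = 5, cx_4 = 4, cy_4 = 5.5, cz_4 = 5, cx_5 = 9.5, cy_5 = 5, cz_5 = 4.5, cx_6 = 13, cy_6 = 5, cz_6 = 10, r_6 = 3, cx_7 = 15.5, cy_7 = 11.5, cz_7 = 7, h_7 = 8.5, cx_8 = 8, cz_8 = 13, r_8 = 3.5, h_8 = 4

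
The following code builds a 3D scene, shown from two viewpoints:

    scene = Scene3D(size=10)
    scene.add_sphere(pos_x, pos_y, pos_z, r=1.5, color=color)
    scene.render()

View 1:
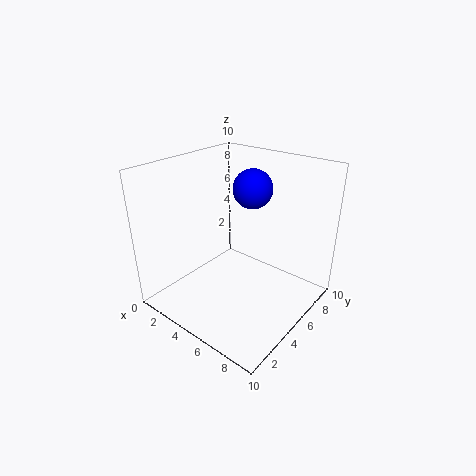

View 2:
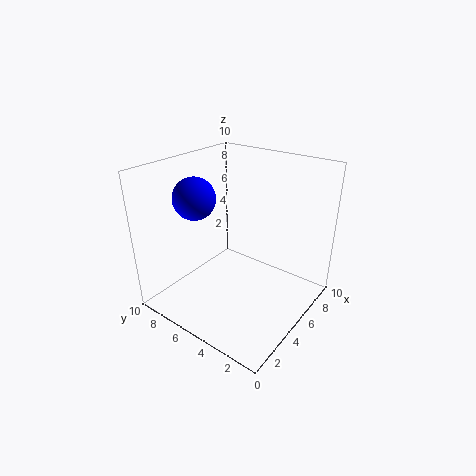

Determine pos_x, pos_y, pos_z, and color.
pos_x = 4; pos_y = 8; pos_z = 7.5; color = 'blue'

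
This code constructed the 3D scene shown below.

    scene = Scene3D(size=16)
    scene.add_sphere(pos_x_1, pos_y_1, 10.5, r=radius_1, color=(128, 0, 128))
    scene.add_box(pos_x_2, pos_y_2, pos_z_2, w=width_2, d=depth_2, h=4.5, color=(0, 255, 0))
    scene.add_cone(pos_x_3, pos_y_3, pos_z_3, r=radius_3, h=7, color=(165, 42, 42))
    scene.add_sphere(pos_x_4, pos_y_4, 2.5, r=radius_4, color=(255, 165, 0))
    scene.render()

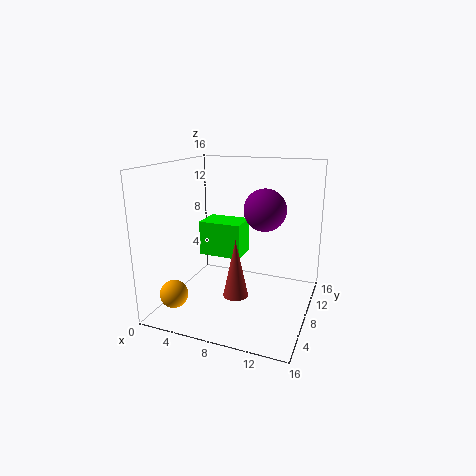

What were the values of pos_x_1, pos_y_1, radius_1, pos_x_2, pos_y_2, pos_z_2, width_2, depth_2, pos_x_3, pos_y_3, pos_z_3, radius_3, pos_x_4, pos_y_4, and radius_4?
pos_x_1 = 10; pos_y_1 = 11.5; radius_1 = 2.5; pos_x_2 = 1; pos_y_2 = 12; pos_z_2 = 3.5; width_2 = 5.5; depth_2 = 4; pos_x_3 = 7.5; pos_y_3 = 8.5; pos_z_3 = 0.5; radius_3 = 1.5; pos_x_4 = 2.5; pos_y_4 = 3; radius_4 = 1.5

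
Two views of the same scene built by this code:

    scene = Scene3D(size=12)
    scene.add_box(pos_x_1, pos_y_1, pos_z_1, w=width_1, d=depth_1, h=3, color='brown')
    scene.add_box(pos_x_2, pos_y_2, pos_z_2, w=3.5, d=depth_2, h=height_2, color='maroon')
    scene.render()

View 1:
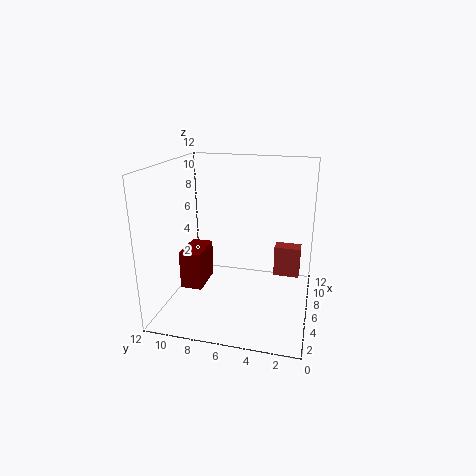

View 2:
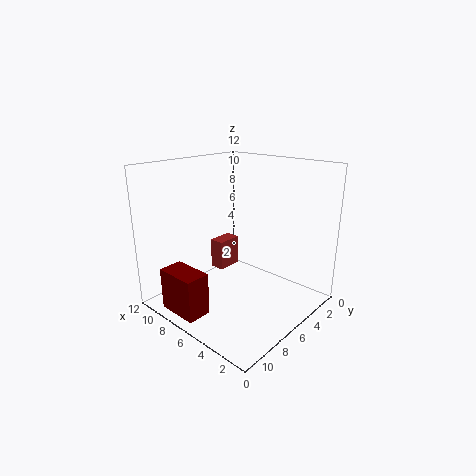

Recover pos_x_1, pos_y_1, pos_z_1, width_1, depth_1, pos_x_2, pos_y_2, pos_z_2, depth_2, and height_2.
pos_x_1 = 10.5; pos_y_1 = 1; pos_z_1 = 0.5; width_1 = 1.5; depth_1 = 2.5; pos_x_2 = 6; pos_y_2 = 9.5; pos_z_2 = 0.5; depth_2 = 2; height_2 = 3.5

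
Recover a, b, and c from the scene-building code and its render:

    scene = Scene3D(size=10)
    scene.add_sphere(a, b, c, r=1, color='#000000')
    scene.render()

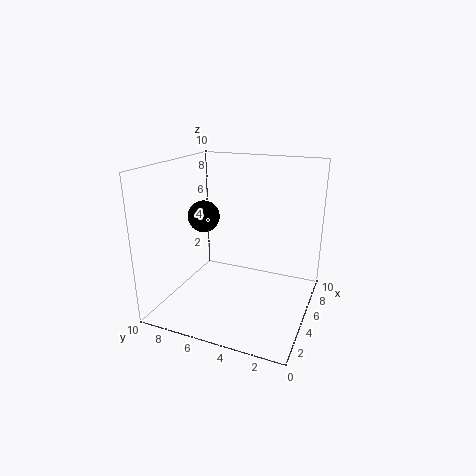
a = 3
b = 6.5
c = 7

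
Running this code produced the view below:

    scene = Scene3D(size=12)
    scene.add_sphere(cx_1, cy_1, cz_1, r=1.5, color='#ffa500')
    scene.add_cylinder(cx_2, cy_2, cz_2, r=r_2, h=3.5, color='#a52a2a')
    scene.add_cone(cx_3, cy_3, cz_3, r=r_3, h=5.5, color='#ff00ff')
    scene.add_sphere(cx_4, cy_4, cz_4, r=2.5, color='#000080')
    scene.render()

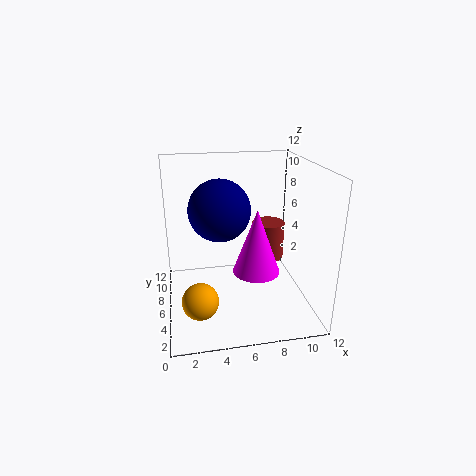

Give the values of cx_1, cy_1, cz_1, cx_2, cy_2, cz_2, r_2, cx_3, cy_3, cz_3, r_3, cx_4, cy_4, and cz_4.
cx_1 = 2.5; cy_1 = 4; cz_1 = 1.5; cx_2 = 9.5; cy_2 = 9; cz_2 = 2.5; r_2 = 1.5; cx_3 = 7.5; cy_3 = 5.5; cz_3 = 3; r_3 = 2; cx_4 = 4.5; cy_4 = 6; cz_4 = 8.5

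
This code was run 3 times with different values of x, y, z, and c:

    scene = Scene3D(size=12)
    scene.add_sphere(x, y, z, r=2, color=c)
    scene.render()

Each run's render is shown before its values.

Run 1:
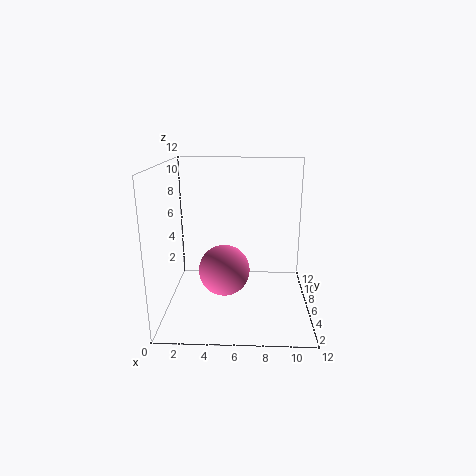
x = 5; y = 4; z = 4; c = 'hotpink'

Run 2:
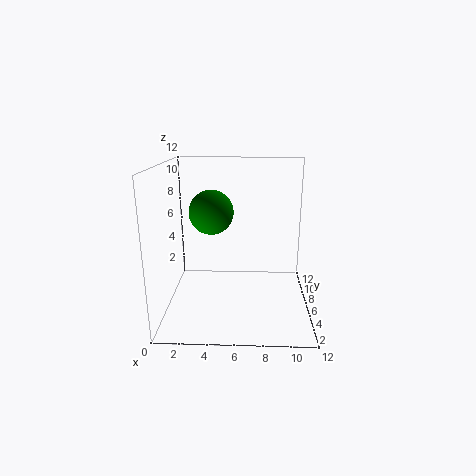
x = 3.5; y = 8.5; z = 7.5; c = 'green'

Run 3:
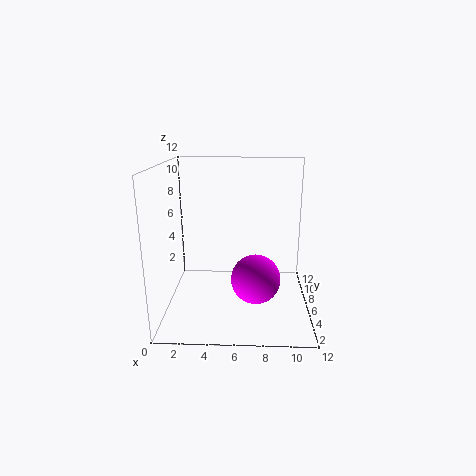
x = 7.5; y = 4.5; z = 3; c = 'magenta'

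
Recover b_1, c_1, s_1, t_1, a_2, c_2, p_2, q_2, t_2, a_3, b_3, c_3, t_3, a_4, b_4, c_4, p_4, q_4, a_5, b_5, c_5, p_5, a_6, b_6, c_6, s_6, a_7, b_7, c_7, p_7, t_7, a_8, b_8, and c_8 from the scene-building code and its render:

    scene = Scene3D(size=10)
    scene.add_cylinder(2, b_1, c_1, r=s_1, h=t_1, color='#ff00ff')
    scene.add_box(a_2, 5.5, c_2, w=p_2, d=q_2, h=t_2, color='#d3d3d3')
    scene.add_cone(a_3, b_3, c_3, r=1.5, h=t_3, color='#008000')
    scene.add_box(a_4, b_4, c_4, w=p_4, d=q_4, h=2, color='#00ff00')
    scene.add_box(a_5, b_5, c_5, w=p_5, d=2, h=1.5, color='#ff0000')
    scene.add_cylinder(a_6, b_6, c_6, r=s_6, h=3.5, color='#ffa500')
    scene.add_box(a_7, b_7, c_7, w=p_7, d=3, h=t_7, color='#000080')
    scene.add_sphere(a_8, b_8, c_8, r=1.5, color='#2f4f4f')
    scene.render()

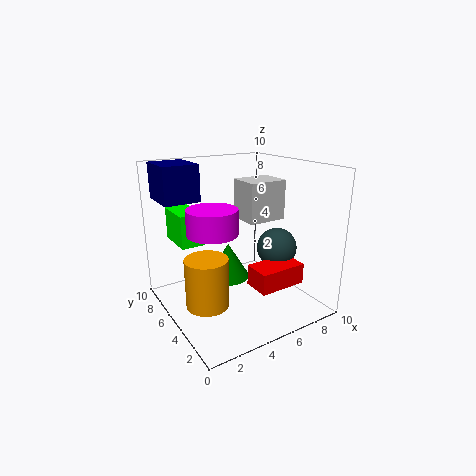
b_1 = 3; c_1 = 6.5; s_1 = 1.5; t_1 = 1.5; a_2 = 6.5; c_2 = 5.5; p_2 = 3; q_2 = 2.5; t_2 = 3; a_3 = 4.5; b_3 = 5.5; c_3 = 2; t_3 = 2.5; a_4 = 0.5; b_4 = 4; c_4 = 5.5; p_4 = 1.5; q_4 = 2.5; a_5 = 5.5; b_5 = 2.5; c_5 = 1.5; p_5 = 3.5; a_6 = 2.5; b_6 = 5; c_6 = 0.5; s_6 = 1.5; a_7 = 0.5; b_7 = 6.5; c_7 = 7.5; p_7 = 2.5; t_7 = 2.5; a_8 = 8.5; b_8 = 5; c_8 = 3.5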